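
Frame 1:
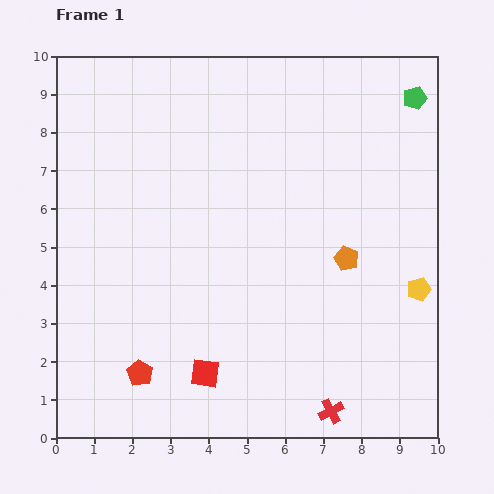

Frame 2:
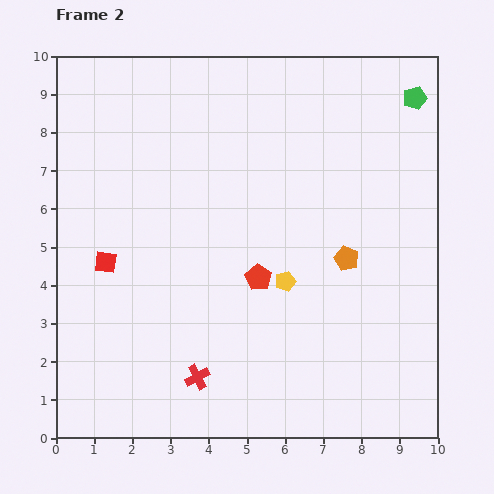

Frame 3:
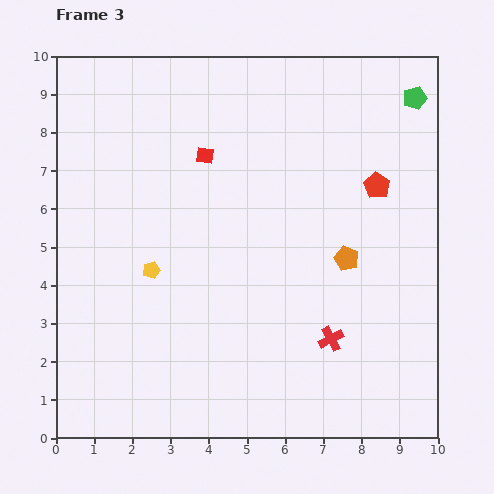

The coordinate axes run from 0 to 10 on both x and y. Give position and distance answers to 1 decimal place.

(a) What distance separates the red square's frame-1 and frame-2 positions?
3.9

The red square moved from (3.9, 1.7) to (1.3, 4.6), a distance of √(2.6² + 2.9²) ≈ 3.9.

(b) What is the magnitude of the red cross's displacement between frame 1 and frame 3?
1.9

The red cross moved from (7.2, 0.7) to (7.2, 2.6), a distance of √(0.0² + 1.9²) ≈ 1.9.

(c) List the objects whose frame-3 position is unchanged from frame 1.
the green pentagon, the orange pentagon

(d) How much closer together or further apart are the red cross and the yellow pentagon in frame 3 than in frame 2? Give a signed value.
+1.6

Distance in frame 2: 3.4. Distance in frame 3: 5.0.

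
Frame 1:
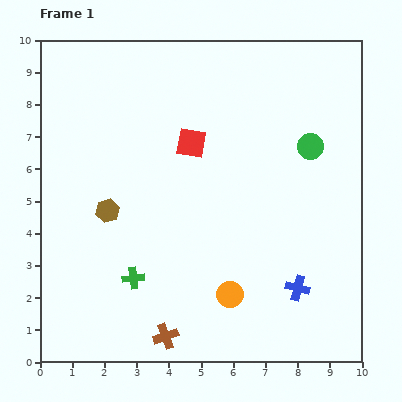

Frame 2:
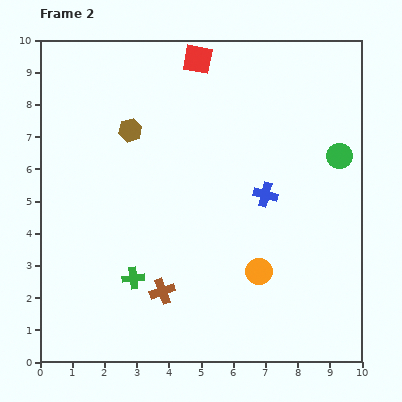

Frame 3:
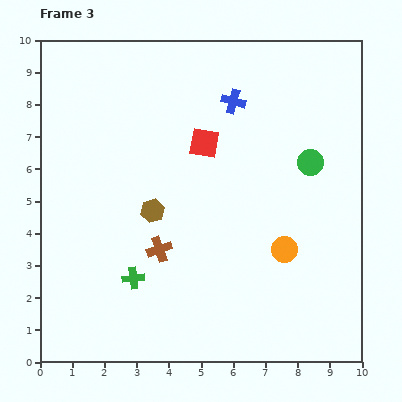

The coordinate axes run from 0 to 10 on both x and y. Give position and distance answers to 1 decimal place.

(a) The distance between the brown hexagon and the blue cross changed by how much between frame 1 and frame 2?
-1.7

Distance in frame 1: 6.4. Distance in frame 2: 4.7.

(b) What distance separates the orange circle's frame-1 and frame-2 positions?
1.1

The orange circle moved from (5.9, 2.1) to (6.8, 2.8), a distance of √(0.9² + 0.7²) ≈ 1.1.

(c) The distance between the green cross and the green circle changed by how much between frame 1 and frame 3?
-0.3

Distance in frame 1: 6.9. Distance in frame 3: 6.6.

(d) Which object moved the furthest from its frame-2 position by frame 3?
the blue cross

(moved 3.1; next 2.6)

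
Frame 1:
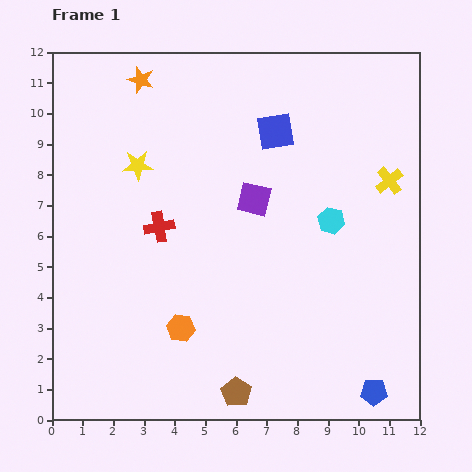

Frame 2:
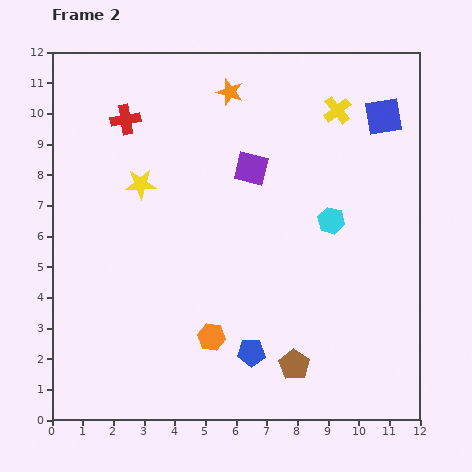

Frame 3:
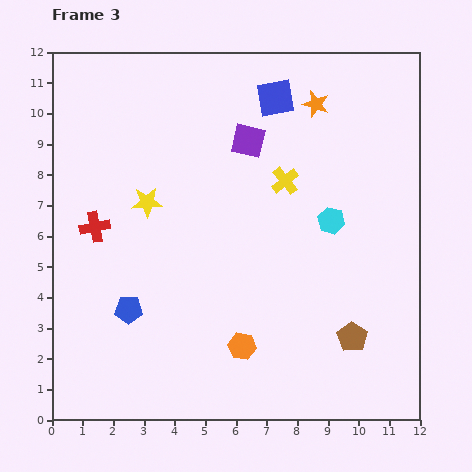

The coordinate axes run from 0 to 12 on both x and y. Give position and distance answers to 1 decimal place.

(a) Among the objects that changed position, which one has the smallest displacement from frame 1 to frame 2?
the yellow star

(moved 0.6)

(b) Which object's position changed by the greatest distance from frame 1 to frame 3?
the blue pentagon

(moved 8.4; next 5.8)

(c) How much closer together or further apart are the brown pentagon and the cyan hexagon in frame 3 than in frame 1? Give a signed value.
-2.5

Distance in frame 1: 6.4. Distance in frame 3: 3.9.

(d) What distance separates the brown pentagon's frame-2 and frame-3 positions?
2.1

The brown pentagon moved from (7.9, 1.8) to (9.8, 2.7), a distance of √(1.9² + 0.9²) ≈ 2.1.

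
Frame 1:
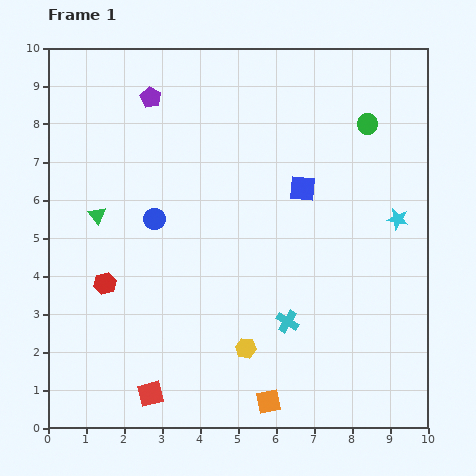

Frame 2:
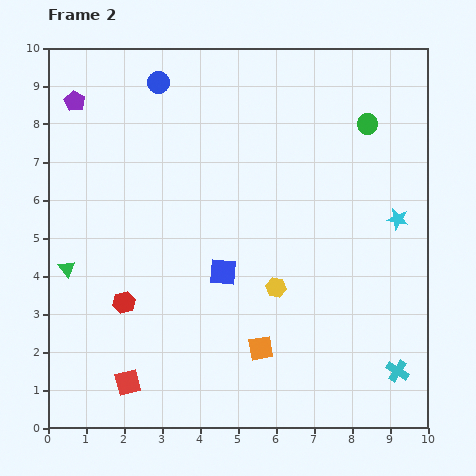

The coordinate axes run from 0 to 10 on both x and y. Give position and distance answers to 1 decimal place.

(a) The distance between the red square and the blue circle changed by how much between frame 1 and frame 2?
+3.3

Distance in frame 1: 4.6. Distance in frame 2: 7.9.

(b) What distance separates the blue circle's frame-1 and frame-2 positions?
3.6

The blue circle moved from (2.8, 5.5) to (2.9, 9.1), a distance of √(0.1² + 3.6²) ≈ 3.6.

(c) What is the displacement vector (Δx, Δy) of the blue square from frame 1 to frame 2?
(-2.1, -2.2)

The blue square was at (6.7, 6.3) in frame 1 and (4.6, 4.1) in frame 2.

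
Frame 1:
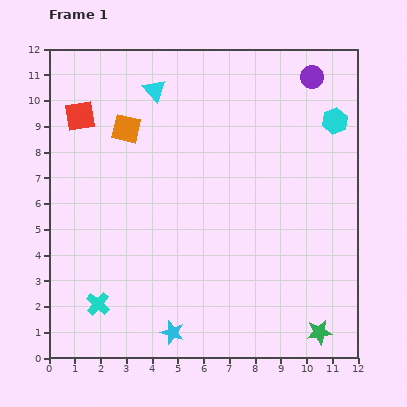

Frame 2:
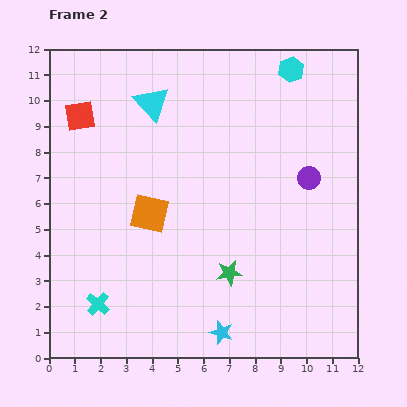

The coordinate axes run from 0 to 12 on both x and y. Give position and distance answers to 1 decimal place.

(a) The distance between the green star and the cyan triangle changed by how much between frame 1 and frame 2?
-4.2

Distance in frame 1: 11.4. Distance in frame 2: 7.2.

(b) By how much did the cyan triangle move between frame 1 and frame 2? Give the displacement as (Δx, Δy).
(-0.1, -0.5)

The cyan triangle was at (4.1, 10.4) in frame 1 and (4.0, 9.9) in frame 2.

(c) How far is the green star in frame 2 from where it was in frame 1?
4.2

The green star moved from (10.5, 1.0) to (7.0, 3.3), a distance of √(3.5² + 2.3²) ≈ 4.2.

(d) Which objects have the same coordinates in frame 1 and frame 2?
the red square, the cyan cross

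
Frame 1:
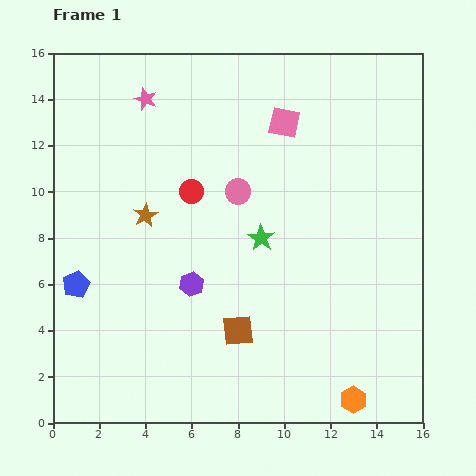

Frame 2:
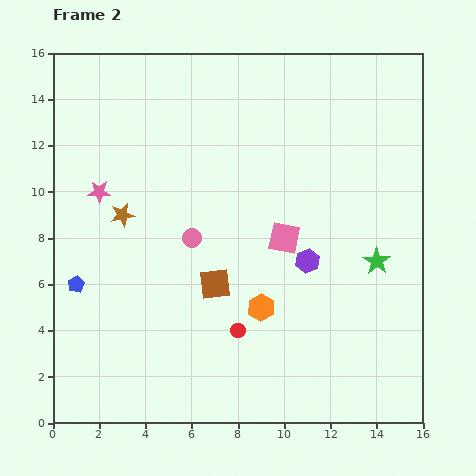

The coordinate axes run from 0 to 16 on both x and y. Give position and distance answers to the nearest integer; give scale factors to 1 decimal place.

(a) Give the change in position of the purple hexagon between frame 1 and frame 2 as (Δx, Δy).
(5, 1)

The purple hexagon was at (6, 6) in frame 1 and (11, 7) in frame 2.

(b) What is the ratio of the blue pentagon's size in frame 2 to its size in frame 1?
0.6×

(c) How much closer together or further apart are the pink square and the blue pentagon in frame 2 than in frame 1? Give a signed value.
-2

Distance in frame 1: 11. Distance in frame 2: 9.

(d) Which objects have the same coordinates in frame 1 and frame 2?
the blue pentagon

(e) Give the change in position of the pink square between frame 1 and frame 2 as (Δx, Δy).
(0, -5)

The pink square was at (10, 13) in frame 1 and (10, 8) in frame 2.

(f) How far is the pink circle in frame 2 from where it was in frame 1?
3

The pink circle moved from (8, 10) to (6, 8), a distance of √(2² + 2²) ≈ 3.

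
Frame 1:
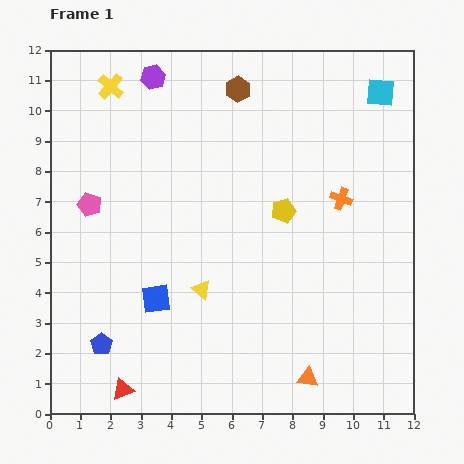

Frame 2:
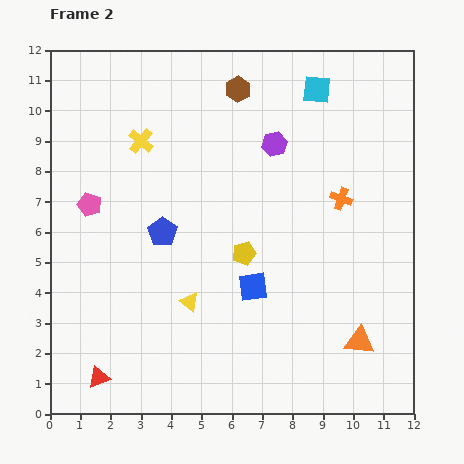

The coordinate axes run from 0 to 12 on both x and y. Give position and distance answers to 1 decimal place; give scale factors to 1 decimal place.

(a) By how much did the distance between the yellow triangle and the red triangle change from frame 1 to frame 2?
-0.3

Distance in frame 1: 4.2. Distance in frame 2: 3.9.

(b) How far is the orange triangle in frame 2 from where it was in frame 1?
2.1

The orange triangle moved from (8.5, 1.2) to (10.2, 2.4), a distance of √(1.7² + 1.2²) ≈ 2.1.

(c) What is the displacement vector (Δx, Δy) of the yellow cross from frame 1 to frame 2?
(1.0, -1.8)

The yellow cross was at (2.0, 10.8) in frame 1 and (3.0, 9.0) in frame 2.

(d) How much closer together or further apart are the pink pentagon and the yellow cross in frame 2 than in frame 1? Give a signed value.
-1.3

Distance in frame 1: 4.0. Distance in frame 2: 2.7.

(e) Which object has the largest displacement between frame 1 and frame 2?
the purple hexagon

(moved 4.6; next 4.2)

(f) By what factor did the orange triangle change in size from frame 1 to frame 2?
1.4×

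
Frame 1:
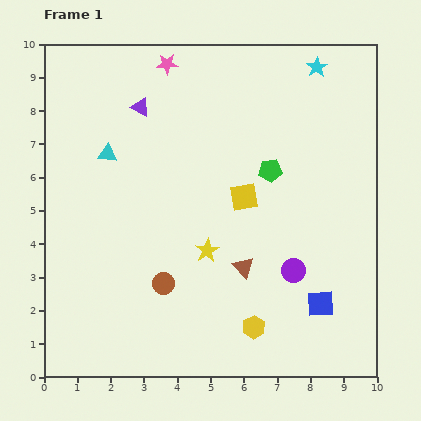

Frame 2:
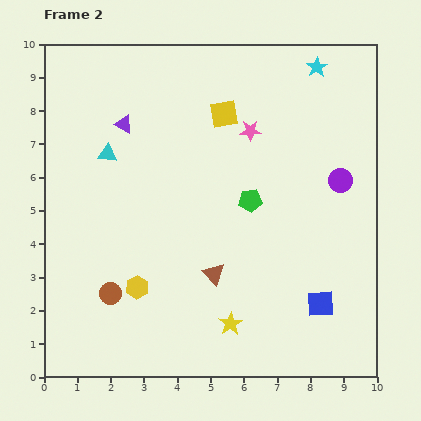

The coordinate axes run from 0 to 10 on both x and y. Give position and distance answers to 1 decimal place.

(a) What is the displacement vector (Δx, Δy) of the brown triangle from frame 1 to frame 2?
(-0.9, -0.2)

The brown triangle was at (6.0, 3.3) in frame 1 and (5.1, 3.1) in frame 2.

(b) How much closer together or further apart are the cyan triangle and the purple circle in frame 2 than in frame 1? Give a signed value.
+0.4

Distance in frame 1: 6.6. Distance in frame 2: 7.0.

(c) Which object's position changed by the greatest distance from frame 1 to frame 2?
the yellow hexagon

(moved 3.7; next 3.2)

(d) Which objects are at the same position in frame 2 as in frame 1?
the blue square, the cyan triangle, the cyan star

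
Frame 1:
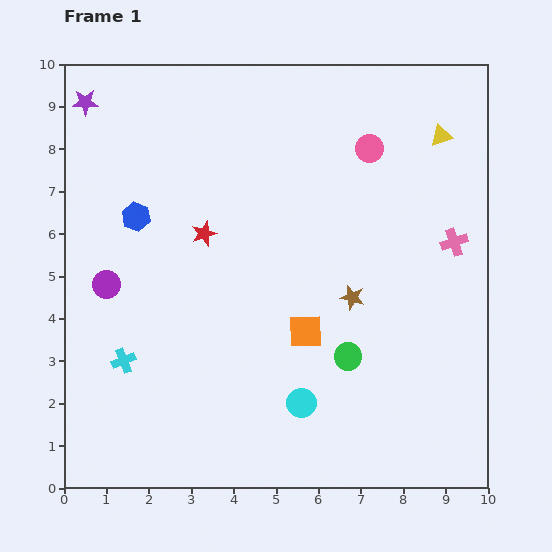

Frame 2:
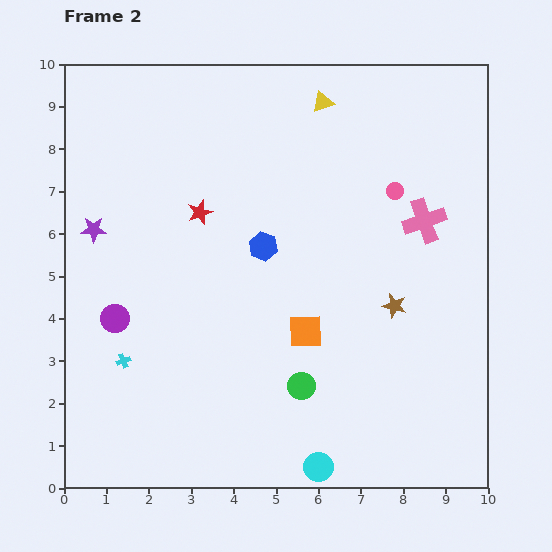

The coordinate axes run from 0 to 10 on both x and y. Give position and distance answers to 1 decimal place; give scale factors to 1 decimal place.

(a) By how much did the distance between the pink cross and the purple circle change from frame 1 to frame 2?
-0.6

Distance in frame 1: 8.3. Distance in frame 2: 7.7.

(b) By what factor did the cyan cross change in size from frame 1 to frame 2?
0.6×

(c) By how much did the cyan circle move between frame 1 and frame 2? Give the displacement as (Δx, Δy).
(0.4, -1.5)

The cyan circle was at (5.6, 2.0) in frame 1 and (6.0, 0.5) in frame 2.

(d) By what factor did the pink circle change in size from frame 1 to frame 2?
0.6×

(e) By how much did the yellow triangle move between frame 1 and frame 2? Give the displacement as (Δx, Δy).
(-2.8, 0.8)

The yellow triangle was at (8.9, 8.3) in frame 1 and (6.1, 9.1) in frame 2.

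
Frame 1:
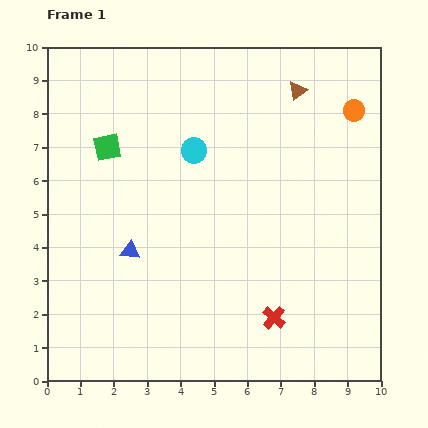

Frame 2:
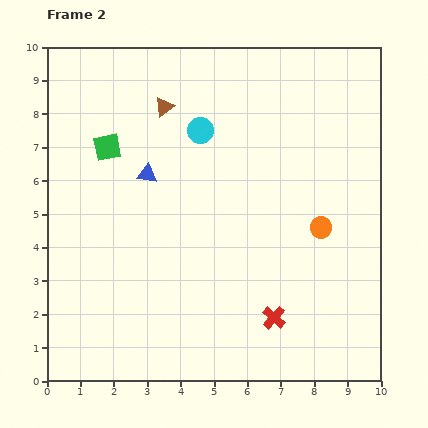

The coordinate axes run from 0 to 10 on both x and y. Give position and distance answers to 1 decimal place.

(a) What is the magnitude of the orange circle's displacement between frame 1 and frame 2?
3.6

The orange circle moved from (9.2, 8.1) to (8.2, 4.6), a distance of √(1.0² + 3.5²) ≈ 3.6.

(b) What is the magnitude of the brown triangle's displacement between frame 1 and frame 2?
4.0

The brown triangle moved from (7.5, 8.7) to (3.5, 8.2), a distance of √(4.0² + 0.5²) ≈ 4.0.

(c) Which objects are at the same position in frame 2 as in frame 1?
the red cross, the green square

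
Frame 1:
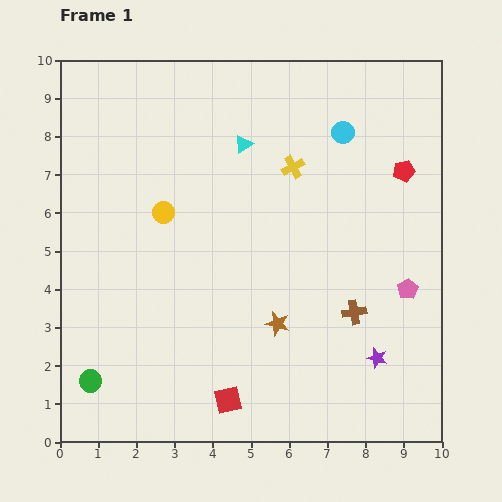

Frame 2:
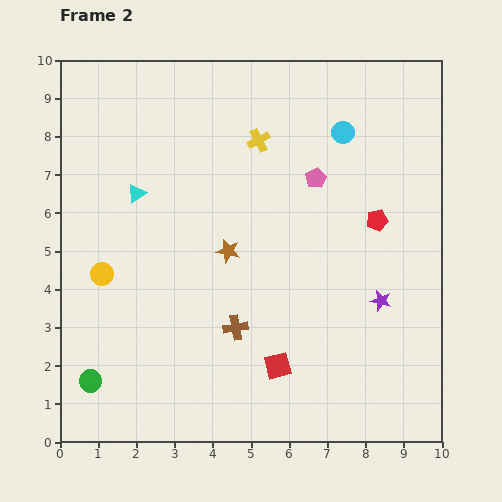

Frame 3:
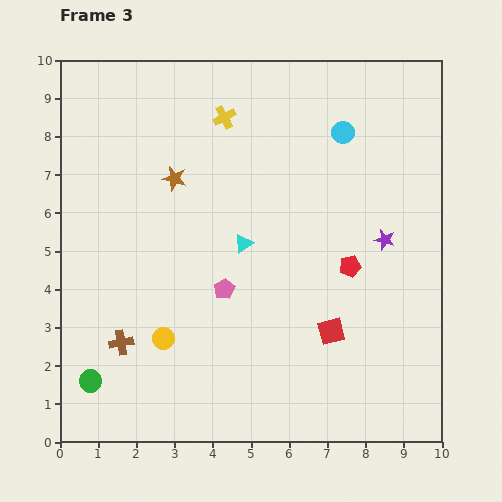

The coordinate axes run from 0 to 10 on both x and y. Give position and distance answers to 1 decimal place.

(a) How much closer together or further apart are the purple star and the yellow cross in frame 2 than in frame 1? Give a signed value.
-0.2

Distance in frame 1: 5.5. Distance in frame 2: 5.3.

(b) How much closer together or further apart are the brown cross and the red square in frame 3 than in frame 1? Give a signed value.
+1.5

Distance in frame 1: 4.0. Distance in frame 3: 5.5.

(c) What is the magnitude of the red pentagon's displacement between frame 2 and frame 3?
1.4

The red pentagon moved from (8.3, 5.8) to (7.6, 4.6), a distance of √(0.7² + 1.2²) ≈ 1.4.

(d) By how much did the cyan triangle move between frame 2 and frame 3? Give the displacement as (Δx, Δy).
(2.8, -1.3)

The cyan triangle was at (2.0, 6.5) in frame 2 and (4.8, 5.2) in frame 3.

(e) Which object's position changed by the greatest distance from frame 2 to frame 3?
the pink pentagon

(moved 3.8; next 3.1)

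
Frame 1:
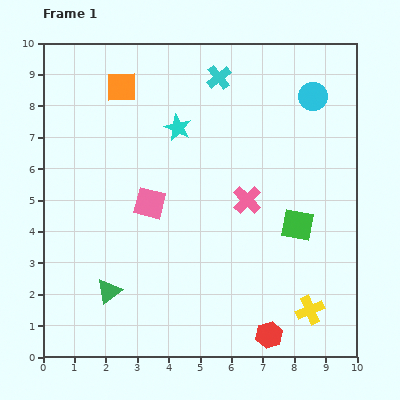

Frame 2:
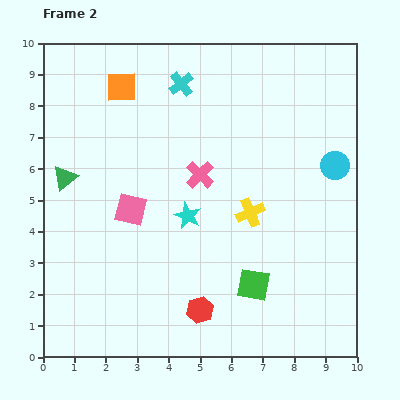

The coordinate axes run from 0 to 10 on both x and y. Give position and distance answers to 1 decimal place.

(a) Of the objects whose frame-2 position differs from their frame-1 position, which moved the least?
the pink square

(moved 0.6)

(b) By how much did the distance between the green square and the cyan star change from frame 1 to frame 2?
-1.9

Distance in frame 1: 4.9. Distance in frame 2: 3.0.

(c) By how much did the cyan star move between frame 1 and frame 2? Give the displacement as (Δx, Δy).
(0.3, -2.8)

The cyan star was at (4.3, 7.3) in frame 1 and (4.6, 4.5) in frame 2.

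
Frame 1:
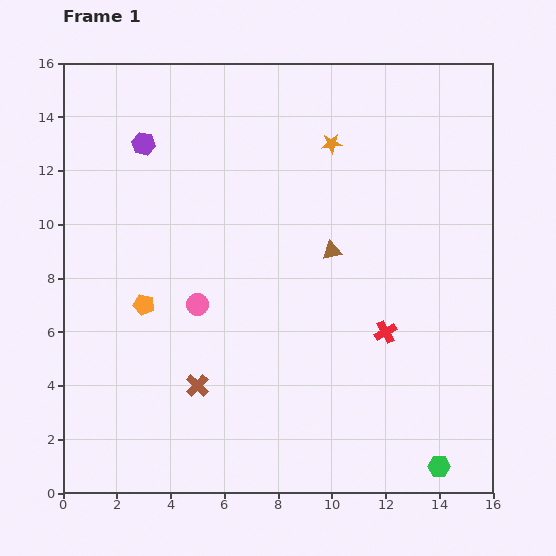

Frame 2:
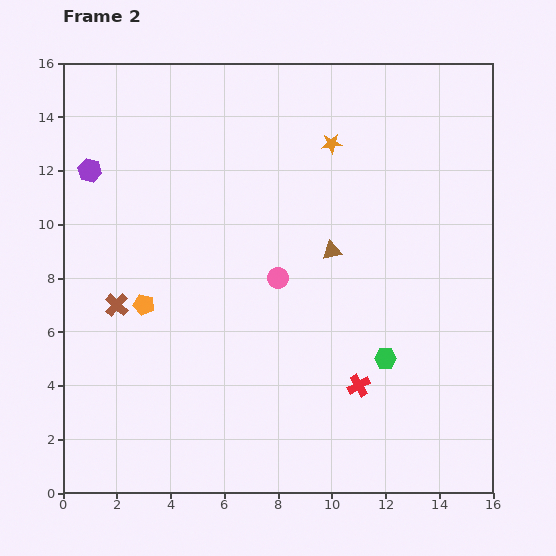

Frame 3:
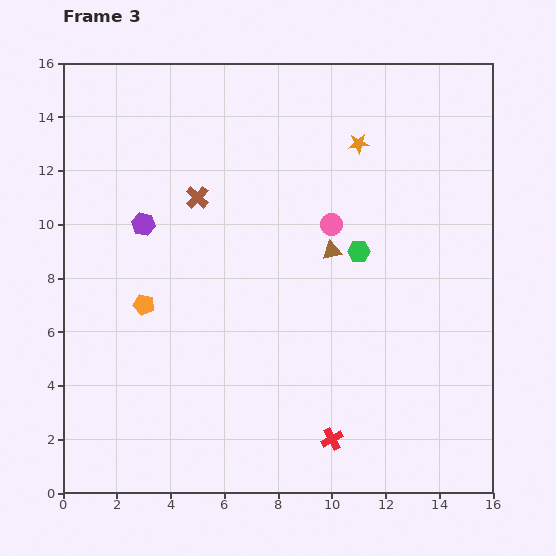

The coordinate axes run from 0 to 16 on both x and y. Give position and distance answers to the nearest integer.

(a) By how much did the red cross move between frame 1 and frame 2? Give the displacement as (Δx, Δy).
(-1, -2)

The red cross was at (12, 6) in frame 1 and (11, 4) in frame 2.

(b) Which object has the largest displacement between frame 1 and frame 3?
the green hexagon

(moved 9; next 7)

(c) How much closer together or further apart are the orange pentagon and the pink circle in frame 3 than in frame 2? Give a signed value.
+3

Distance in frame 2: 5. Distance in frame 3: 8.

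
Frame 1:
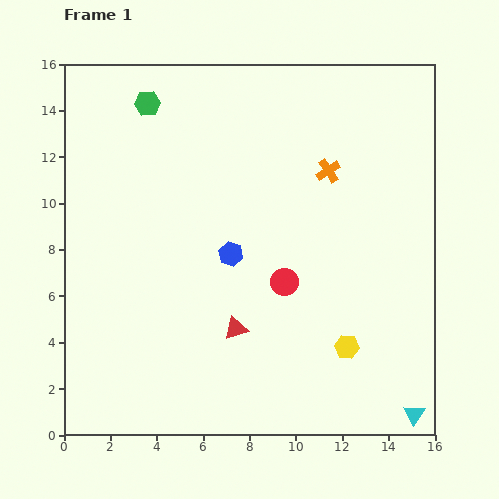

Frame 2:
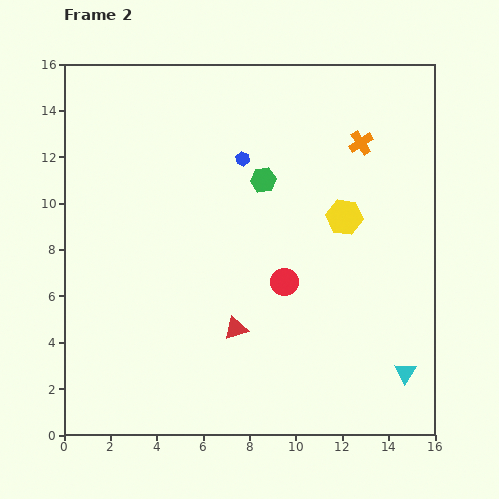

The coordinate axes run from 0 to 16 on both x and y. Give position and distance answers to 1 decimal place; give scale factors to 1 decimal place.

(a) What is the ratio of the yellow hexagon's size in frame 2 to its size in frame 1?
1.5×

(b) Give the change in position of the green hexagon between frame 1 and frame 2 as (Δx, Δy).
(5.0, -3.3)

The green hexagon was at (3.6, 14.3) in frame 1 and (8.6, 11.0) in frame 2.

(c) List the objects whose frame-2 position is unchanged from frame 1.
the red triangle, the red circle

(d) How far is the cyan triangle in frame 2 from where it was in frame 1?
1.8

The cyan triangle moved from (15.1, 0.9) to (14.7, 2.7), a distance of √(0.4² + 1.8²) ≈ 1.8.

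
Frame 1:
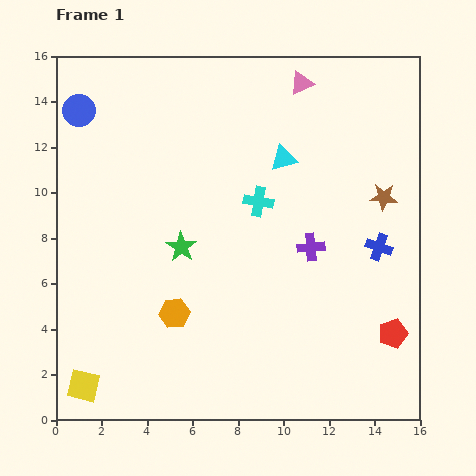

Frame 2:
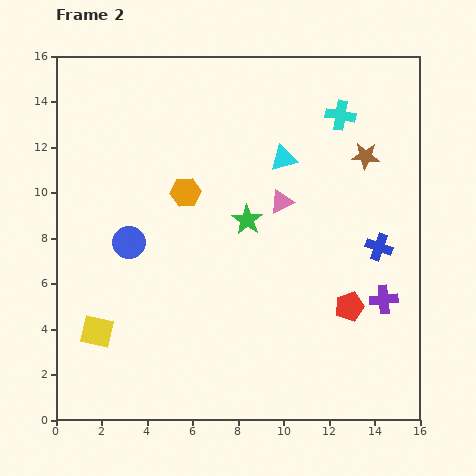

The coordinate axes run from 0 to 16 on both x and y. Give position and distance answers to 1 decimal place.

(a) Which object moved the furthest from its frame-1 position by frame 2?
the blue circle

(moved 6.2; next 5.3)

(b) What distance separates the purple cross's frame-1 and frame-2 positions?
3.9

The purple cross moved from (11.2, 7.6) to (14.4, 5.3), a distance of √(3.2² + 2.3²) ≈ 3.9.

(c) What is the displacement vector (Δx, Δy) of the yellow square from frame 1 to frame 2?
(0.6, 2.4)

The yellow square was at (1.2, 1.5) in frame 1 and (1.8, 3.9) in frame 2.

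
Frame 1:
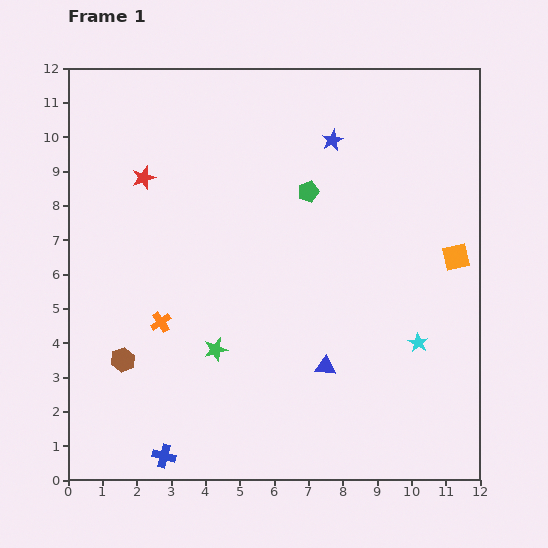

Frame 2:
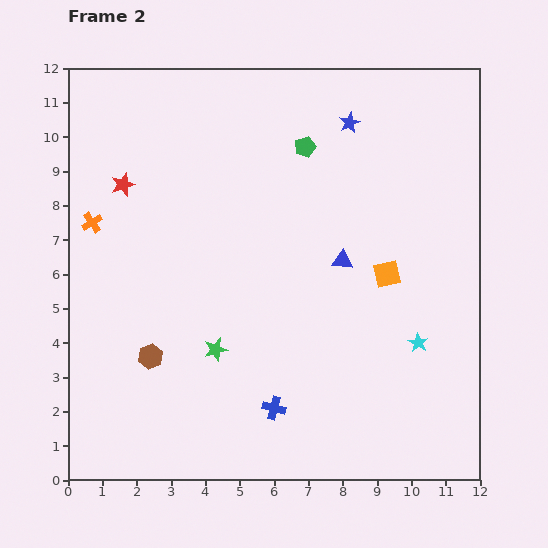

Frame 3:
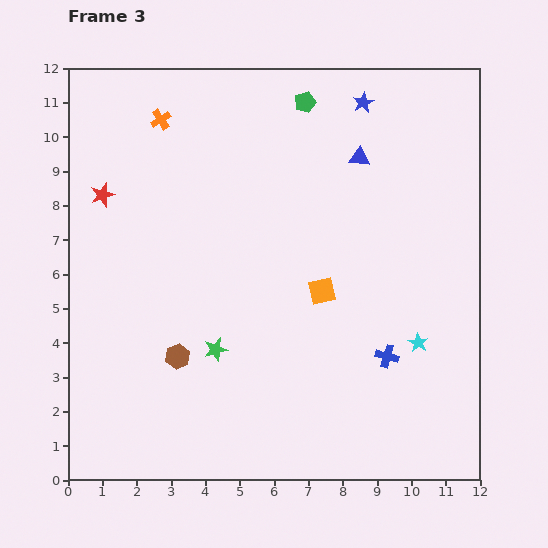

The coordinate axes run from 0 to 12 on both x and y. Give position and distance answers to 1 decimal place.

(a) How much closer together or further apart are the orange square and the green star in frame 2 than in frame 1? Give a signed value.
-2.0

Distance in frame 1: 7.5. Distance in frame 2: 5.5.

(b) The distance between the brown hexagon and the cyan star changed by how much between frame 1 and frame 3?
-1.6

Distance in frame 1: 8.6. Distance in frame 3: 7.0.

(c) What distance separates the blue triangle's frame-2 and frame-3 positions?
3.0

The blue triangle moved from (8.0, 6.4) to (8.5, 9.4), a distance of √(0.5² + 3.0²) ≈ 3.0.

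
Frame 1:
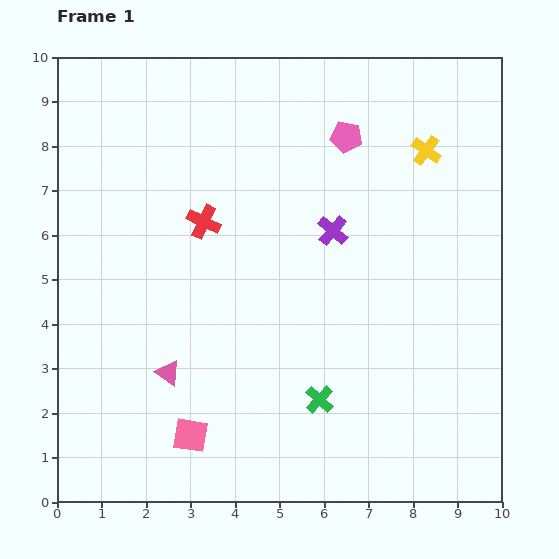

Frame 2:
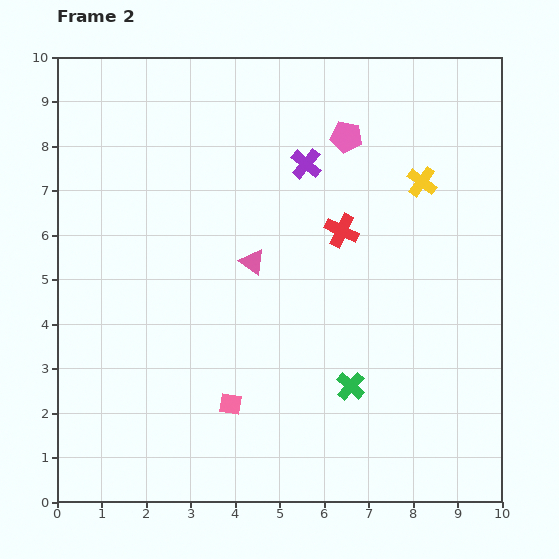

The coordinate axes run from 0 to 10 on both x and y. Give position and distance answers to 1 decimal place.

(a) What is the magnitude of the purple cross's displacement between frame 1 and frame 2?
1.6

The purple cross moved from (6.2, 6.1) to (5.6, 7.6), a distance of √(0.6² + 1.5²) ≈ 1.6.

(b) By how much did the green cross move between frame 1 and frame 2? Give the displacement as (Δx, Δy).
(0.7, 0.3)

The green cross was at (5.9, 2.3) in frame 1 and (6.6, 2.6) in frame 2.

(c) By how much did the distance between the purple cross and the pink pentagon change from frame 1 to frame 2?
-1.0

Distance in frame 1: 2.1. Distance in frame 2: 1.1.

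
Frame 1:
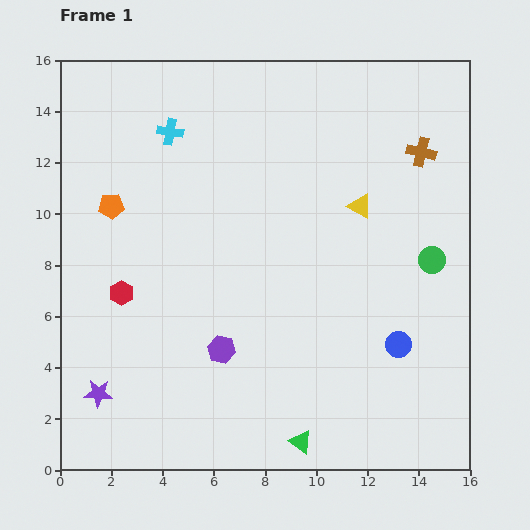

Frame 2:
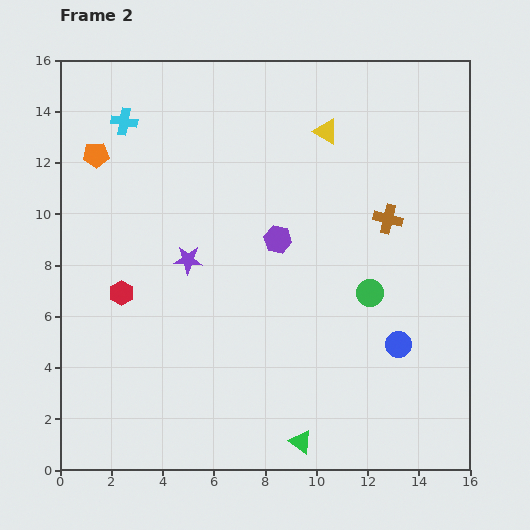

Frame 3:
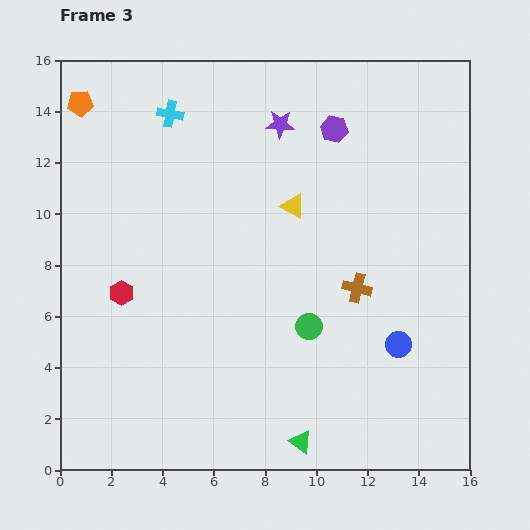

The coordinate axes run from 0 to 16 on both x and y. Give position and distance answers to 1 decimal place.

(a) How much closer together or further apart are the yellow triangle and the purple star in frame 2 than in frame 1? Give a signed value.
-5.1

Distance in frame 1: 12.5. Distance in frame 2: 7.4.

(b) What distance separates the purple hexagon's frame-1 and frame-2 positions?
4.8

The purple hexagon moved from (6.3, 4.7) to (8.5, 9.0), a distance of √(2.2² + 4.3²) ≈ 4.8.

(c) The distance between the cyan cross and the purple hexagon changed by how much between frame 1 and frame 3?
-2.3

Distance in frame 1: 8.7. Distance in frame 3: 6.4.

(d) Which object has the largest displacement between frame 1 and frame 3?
the purple star

(moved 12.7; next 9.7)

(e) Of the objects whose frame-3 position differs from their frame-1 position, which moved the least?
the cyan cross

(moved 0.7)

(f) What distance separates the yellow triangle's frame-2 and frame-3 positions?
3.2

The yellow triangle moved from (10.4, 13.2) to (9.1, 10.3), a distance of √(1.3² + 2.9²) ≈ 3.2.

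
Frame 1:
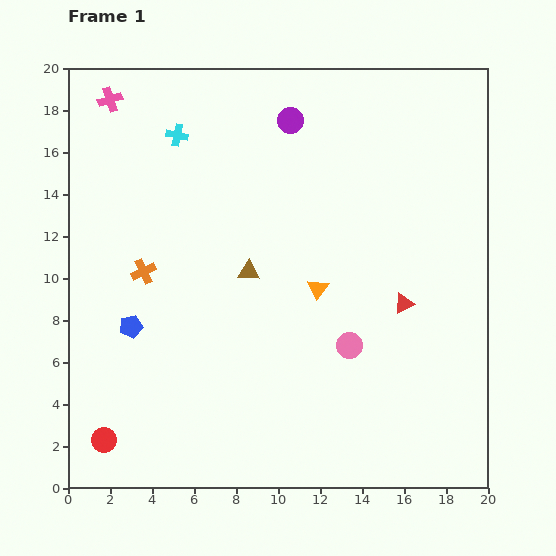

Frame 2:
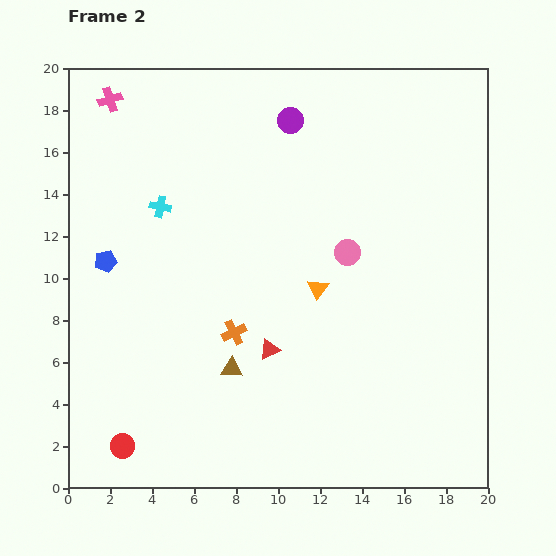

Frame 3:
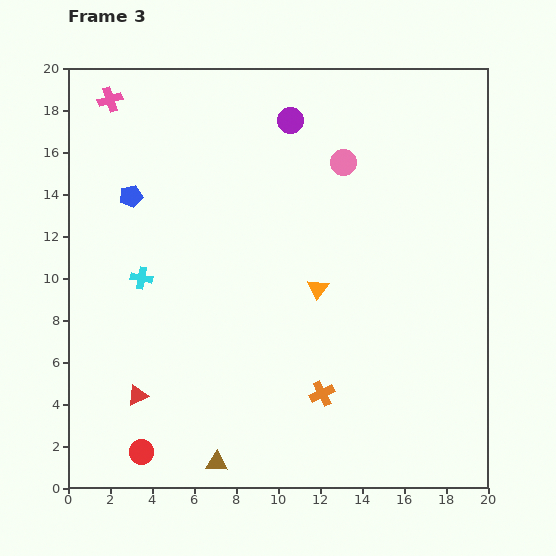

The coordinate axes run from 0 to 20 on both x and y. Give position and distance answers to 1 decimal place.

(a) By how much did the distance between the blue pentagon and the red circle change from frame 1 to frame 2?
+3.2

Distance in frame 1: 5.6. Distance in frame 2: 8.8.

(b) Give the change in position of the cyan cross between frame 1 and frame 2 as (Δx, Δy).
(-0.8, -3.4)

The cyan cross was at (5.2, 16.8) in frame 1 and (4.4, 13.4) in frame 2.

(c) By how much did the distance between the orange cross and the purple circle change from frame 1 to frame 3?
+3.1

Distance in frame 1: 10.0. Distance in frame 3: 13.1.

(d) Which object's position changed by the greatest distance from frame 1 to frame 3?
the red triangle

(moved 13.4; next 10.3)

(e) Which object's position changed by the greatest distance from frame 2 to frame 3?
the red triangle

(moved 6.7; next 5.1)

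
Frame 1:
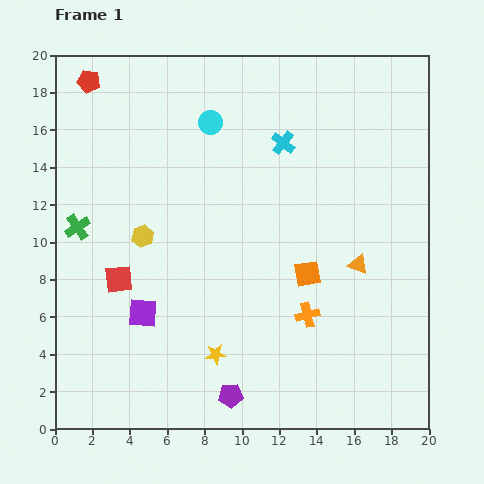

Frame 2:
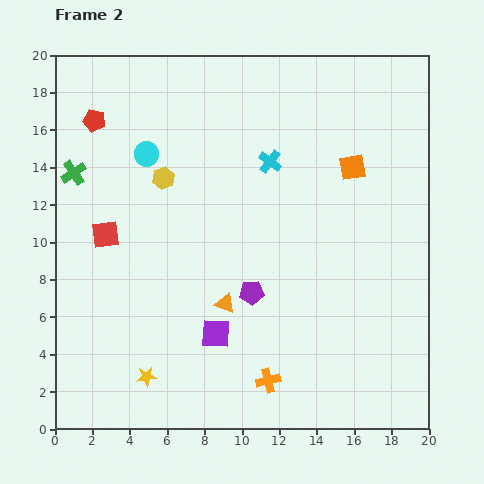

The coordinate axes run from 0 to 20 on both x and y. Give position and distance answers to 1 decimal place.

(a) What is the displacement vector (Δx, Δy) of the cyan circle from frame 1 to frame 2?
(-3.4, -1.7)

The cyan circle was at (8.3, 16.4) in frame 1 and (4.9, 14.7) in frame 2.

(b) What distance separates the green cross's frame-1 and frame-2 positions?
2.9

The green cross moved from (1.2, 10.8) to (1.0, 13.7), a distance of √(0.2² + 2.9²) ≈ 2.9.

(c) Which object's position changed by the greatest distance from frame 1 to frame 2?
the orange triangle

(moved 7.4; next 6.2)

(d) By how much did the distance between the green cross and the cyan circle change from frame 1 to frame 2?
-5.0

Distance in frame 1: 9.0. Distance in frame 2: 4.0.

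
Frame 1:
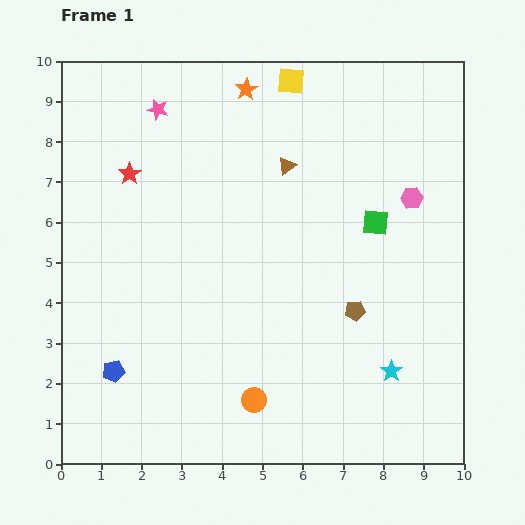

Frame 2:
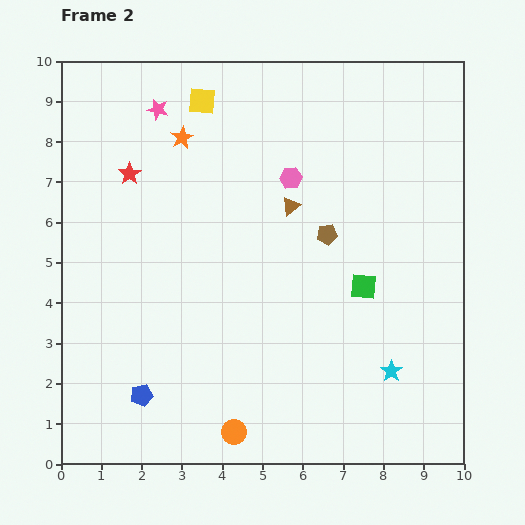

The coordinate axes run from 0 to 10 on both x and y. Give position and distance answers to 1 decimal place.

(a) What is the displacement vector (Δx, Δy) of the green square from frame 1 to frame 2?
(-0.3, -1.6)

The green square was at (7.8, 6.0) in frame 1 and (7.5, 4.4) in frame 2.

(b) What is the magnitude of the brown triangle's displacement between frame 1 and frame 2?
1.0

The brown triangle moved from (5.6, 7.4) to (5.7, 6.4), a distance of √(0.1² + 1.0²) ≈ 1.0.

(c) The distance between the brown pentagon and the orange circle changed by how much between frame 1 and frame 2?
+2.1

Distance in frame 1: 3.3. Distance in frame 2: 5.4.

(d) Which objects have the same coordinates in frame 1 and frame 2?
the red star, the cyan star, the pink star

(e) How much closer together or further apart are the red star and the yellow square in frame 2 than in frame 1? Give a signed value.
-2.1

Distance in frame 1: 4.6. Distance in frame 2: 2.5.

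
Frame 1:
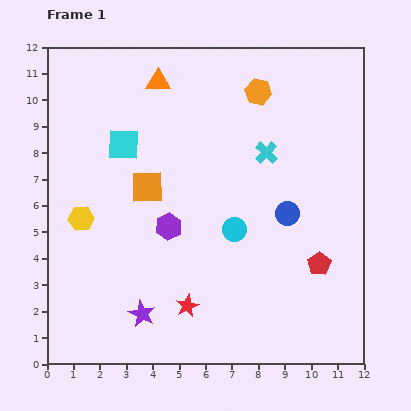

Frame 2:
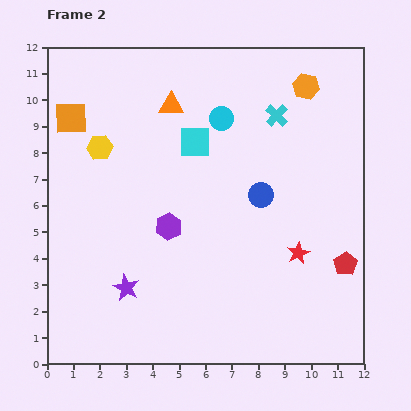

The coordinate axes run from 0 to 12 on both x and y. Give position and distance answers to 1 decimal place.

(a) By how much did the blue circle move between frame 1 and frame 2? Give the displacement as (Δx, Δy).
(-1.0, 0.7)

The blue circle was at (9.1, 5.7) in frame 1 and (8.1, 6.4) in frame 2.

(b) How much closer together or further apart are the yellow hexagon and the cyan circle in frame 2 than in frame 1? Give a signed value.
-1.1

Distance in frame 1: 5.8. Distance in frame 2: 4.7.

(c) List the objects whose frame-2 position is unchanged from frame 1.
the purple hexagon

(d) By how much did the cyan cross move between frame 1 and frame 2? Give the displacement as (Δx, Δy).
(0.4, 1.4)

The cyan cross was at (8.3, 8.0) in frame 1 and (8.7, 9.4) in frame 2.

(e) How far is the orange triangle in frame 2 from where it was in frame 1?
1.0

The orange triangle moved from (4.2, 10.7) to (4.7, 9.8), a distance of √(0.5² + 0.9²) ≈ 1.0.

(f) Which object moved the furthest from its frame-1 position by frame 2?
the red star

(moved 4.7; next 4.2)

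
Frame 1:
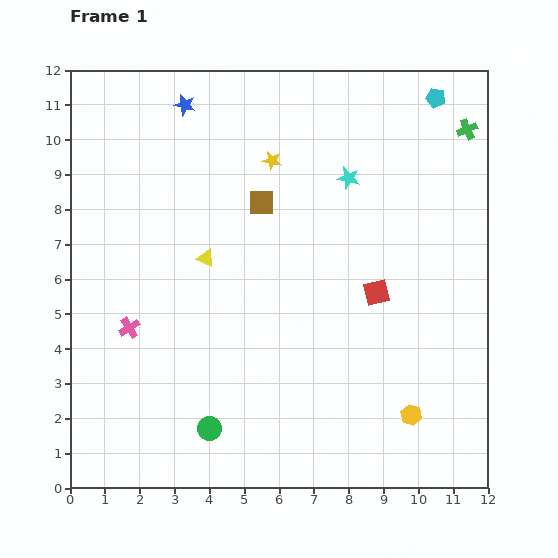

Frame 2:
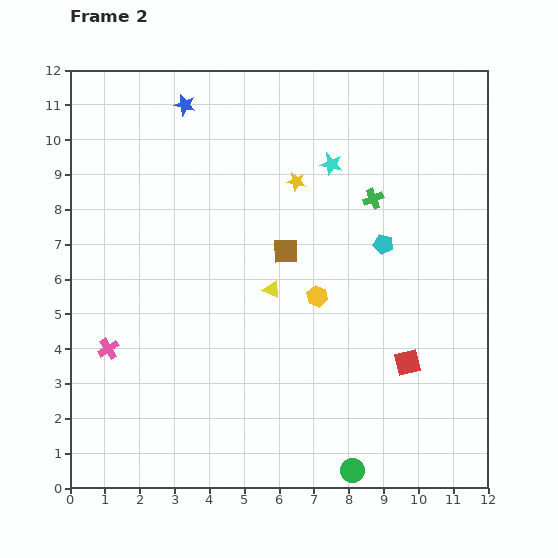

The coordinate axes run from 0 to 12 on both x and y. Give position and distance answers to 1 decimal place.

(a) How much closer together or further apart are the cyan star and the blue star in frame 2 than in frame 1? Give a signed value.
-0.6

Distance in frame 1: 5.1. Distance in frame 2: 4.5.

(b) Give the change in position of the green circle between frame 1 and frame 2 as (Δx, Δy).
(4.1, -1.2)

The green circle was at (4.0, 1.7) in frame 1 and (8.1, 0.5) in frame 2.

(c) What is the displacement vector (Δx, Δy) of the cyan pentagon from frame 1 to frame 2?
(-1.5, -4.2)

The cyan pentagon was at (10.5, 11.2) in frame 1 and (9.0, 7.0) in frame 2.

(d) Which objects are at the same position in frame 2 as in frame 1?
the blue star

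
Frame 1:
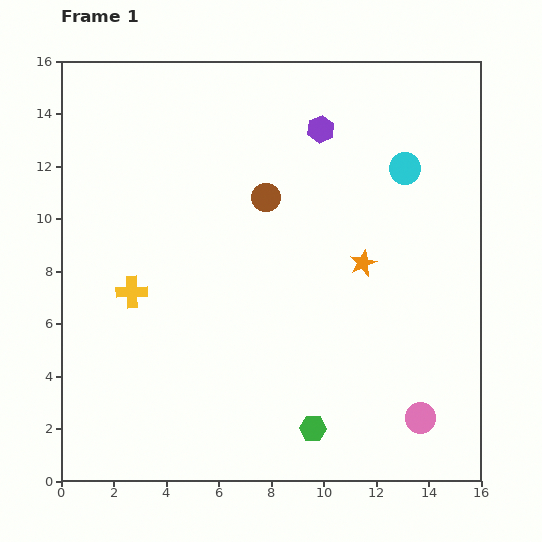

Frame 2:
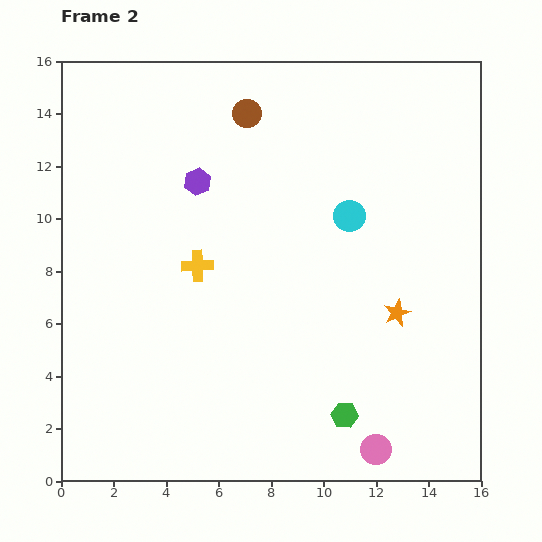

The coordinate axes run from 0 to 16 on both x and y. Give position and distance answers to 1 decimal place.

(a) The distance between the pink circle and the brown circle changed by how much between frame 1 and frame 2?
+3.4

Distance in frame 1: 10.3. Distance in frame 2: 13.7.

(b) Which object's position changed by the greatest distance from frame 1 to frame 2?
the purple hexagon

(moved 5.1; next 3.3)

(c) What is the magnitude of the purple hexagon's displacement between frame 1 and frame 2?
5.1

The purple hexagon moved from (9.9, 13.4) to (5.2, 11.4), a distance of √(4.7² + 2.0²) ≈ 5.1.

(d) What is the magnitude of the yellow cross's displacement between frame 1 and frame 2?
2.7

The yellow cross moved from (2.7, 7.2) to (5.2, 8.2), a distance of √(2.5² + 1.0²) ≈ 2.7.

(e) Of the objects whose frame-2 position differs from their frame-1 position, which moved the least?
the green hexagon

(moved 1.3)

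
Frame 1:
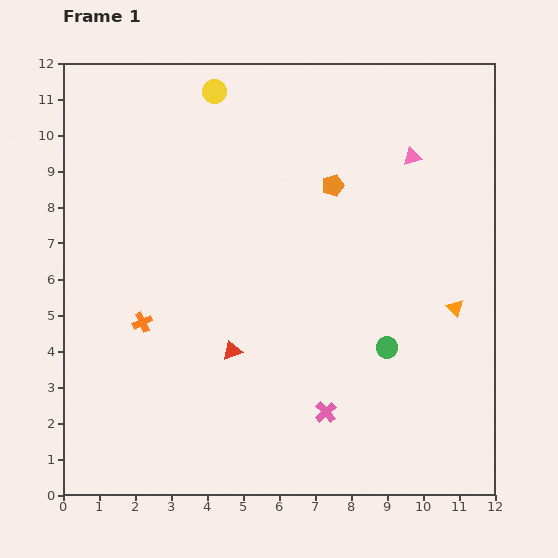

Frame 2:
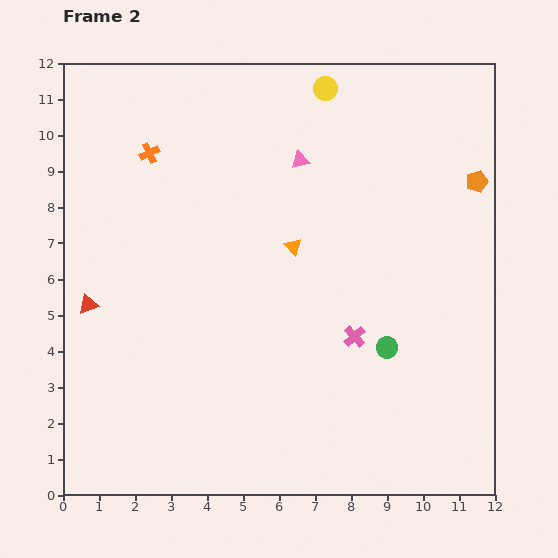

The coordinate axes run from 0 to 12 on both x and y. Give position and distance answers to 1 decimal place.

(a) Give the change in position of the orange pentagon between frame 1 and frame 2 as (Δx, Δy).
(4.0, 0.1)

The orange pentagon was at (7.5, 8.6) in frame 1 and (11.5, 8.7) in frame 2.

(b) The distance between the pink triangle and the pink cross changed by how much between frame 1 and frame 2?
-2.4

Distance in frame 1: 7.5. Distance in frame 2: 5.1.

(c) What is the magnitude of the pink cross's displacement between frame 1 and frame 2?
2.2

The pink cross moved from (7.3, 2.3) to (8.1, 4.4), a distance of √(0.8² + 2.1²) ≈ 2.2.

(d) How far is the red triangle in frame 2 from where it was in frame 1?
4.2

The red triangle moved from (4.7, 4.0) to (0.7, 5.3), a distance of √(4.0² + 1.3²) ≈ 4.2.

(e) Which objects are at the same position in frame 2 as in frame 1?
the green circle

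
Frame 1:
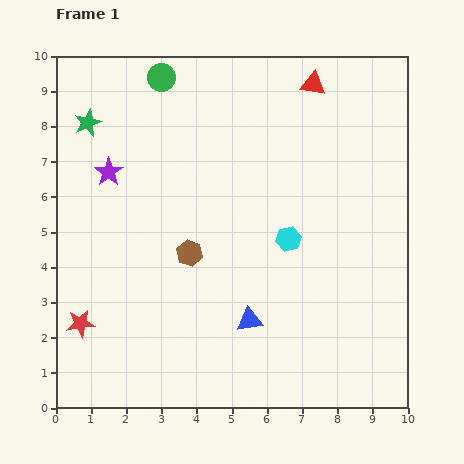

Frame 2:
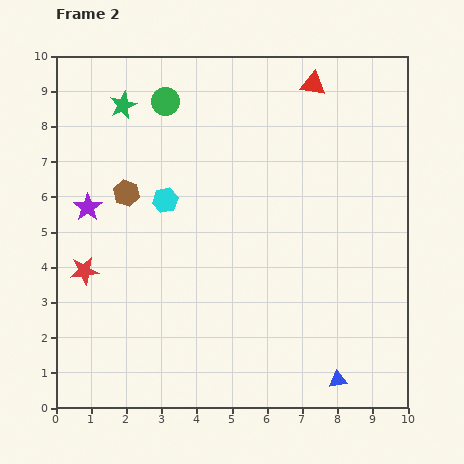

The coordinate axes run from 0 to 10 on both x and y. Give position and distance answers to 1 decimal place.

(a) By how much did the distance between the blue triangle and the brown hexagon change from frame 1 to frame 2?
+5.5

Distance in frame 1: 2.5. Distance in frame 2: 8.0.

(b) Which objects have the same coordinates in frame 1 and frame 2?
the red triangle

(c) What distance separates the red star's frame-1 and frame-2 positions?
1.5

The red star moved from (0.7, 2.4) to (0.8, 3.9), a distance of √(0.1² + 1.5²) ≈ 1.5.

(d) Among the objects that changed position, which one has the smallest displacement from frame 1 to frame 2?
the green circle

(moved 0.7)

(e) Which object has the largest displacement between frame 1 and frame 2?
the cyan hexagon

(moved 3.7; next 3.0)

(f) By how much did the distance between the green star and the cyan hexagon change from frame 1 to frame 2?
-3.6

Distance in frame 1: 6.6. Distance in frame 2: 3.0.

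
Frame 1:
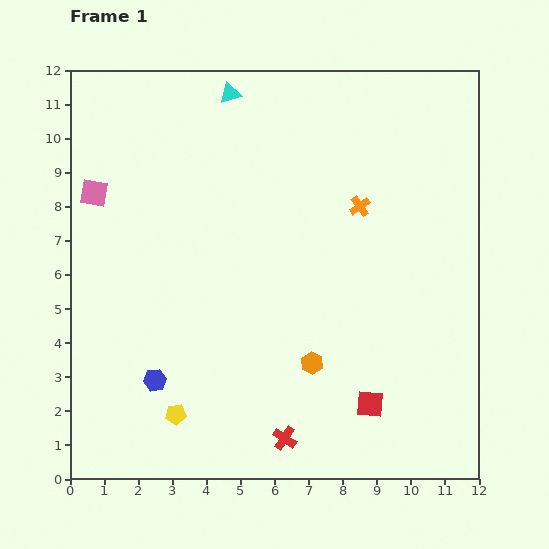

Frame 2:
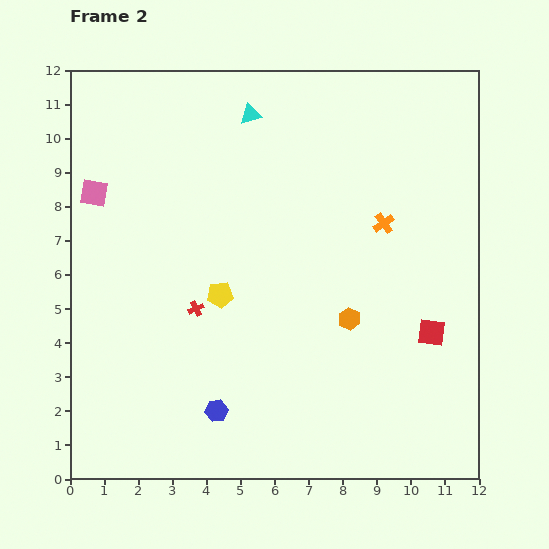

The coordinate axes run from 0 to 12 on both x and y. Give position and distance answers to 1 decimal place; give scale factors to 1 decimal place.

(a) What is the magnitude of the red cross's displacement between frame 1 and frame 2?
4.6

The red cross moved from (6.3, 1.2) to (3.7, 5.0), a distance of √(2.6² + 3.8²) ≈ 4.6.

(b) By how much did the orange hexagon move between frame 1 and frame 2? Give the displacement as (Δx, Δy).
(1.1, 1.3)

The orange hexagon was at (7.1, 3.4) in frame 1 and (8.2, 4.7) in frame 2.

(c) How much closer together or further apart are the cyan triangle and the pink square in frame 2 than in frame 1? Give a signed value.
+0.2

Distance in frame 1: 4.9. Distance in frame 2: 5.1.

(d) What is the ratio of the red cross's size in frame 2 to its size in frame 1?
0.6×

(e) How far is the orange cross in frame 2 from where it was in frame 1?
0.9

The orange cross moved from (8.5, 8.0) to (9.2, 7.5), a distance of √(0.7² + 0.5²) ≈ 0.9.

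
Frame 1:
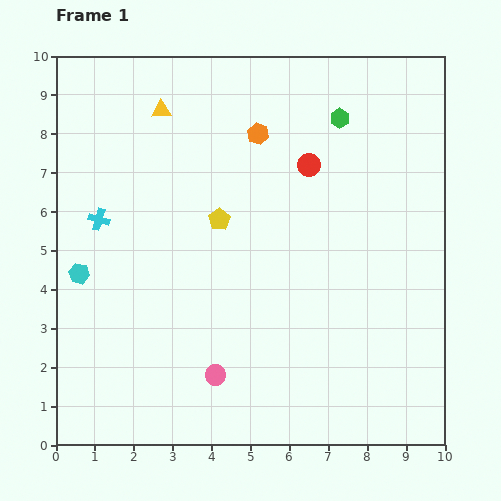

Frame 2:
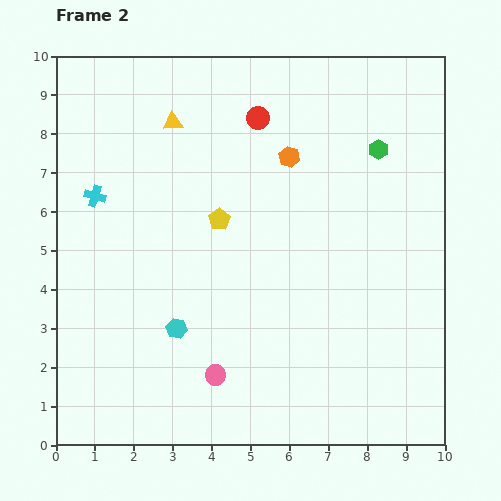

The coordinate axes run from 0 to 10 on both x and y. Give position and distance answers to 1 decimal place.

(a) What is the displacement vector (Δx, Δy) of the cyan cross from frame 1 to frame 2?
(-0.1, 0.6)

The cyan cross was at (1.1, 5.8) in frame 1 and (1.0, 6.4) in frame 2.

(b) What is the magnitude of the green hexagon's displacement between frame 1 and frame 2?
1.3

The green hexagon moved from (7.3, 8.4) to (8.3, 7.6), a distance of √(1.0² + 0.8²) ≈ 1.3.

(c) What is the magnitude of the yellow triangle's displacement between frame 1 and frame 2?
0.4

The yellow triangle moved from (2.7, 8.6) to (3.0, 8.3), a distance of √(0.3² + 0.3²) ≈ 0.4.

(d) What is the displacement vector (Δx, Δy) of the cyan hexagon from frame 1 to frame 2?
(2.5, -1.4)

The cyan hexagon was at (0.6, 4.4) in frame 1 and (3.1, 3.0) in frame 2.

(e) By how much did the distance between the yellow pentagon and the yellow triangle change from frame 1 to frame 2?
-0.4

Distance in frame 1: 3.2. Distance in frame 2: 2.8.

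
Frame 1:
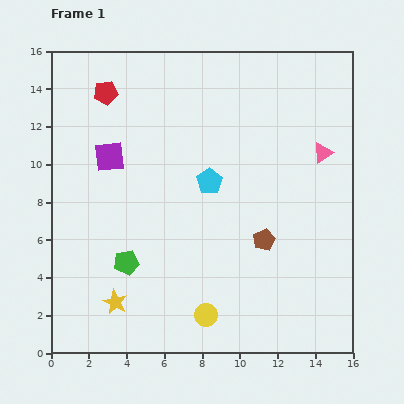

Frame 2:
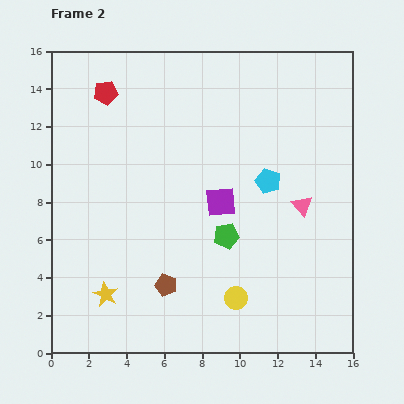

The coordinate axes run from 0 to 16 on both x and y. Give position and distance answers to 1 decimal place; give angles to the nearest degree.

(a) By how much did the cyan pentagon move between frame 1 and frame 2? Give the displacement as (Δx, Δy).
(3.1, 0.0)

The cyan pentagon was at (8.4, 9.1) in frame 1 and (11.5, 9.1) in frame 2.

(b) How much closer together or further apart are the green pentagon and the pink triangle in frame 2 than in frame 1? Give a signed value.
-7.6

Distance in frame 1: 11.9. Distance in frame 2: 4.3.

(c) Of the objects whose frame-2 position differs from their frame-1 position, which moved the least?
the yellow star

(moved 0.6)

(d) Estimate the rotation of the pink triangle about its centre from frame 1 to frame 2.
36° counter-clockwise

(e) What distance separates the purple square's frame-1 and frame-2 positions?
6.4

The purple square moved from (3.1, 10.4) to (9.0, 8.0), a distance of √(5.9² + 2.4²) ≈ 6.4.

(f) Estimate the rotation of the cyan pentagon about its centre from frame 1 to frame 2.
16° counter-clockwise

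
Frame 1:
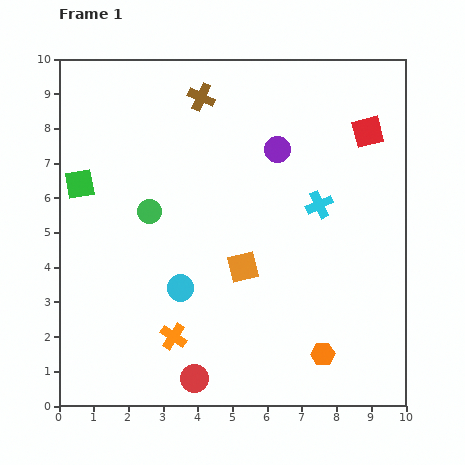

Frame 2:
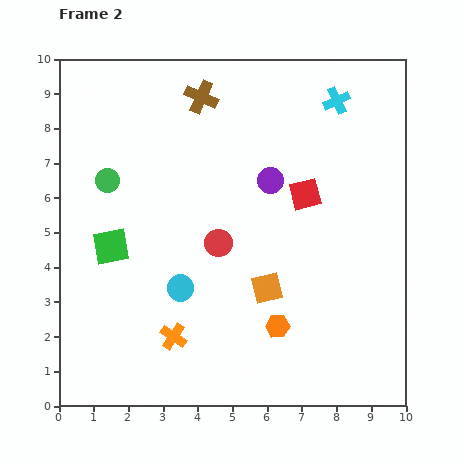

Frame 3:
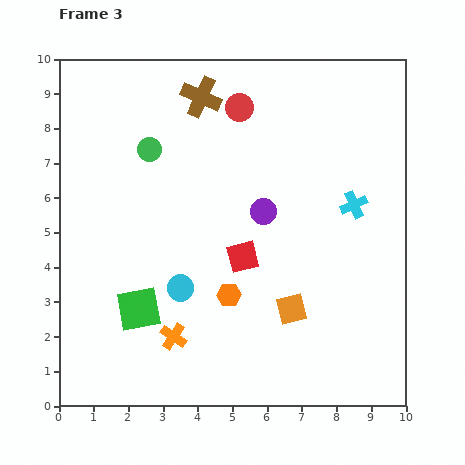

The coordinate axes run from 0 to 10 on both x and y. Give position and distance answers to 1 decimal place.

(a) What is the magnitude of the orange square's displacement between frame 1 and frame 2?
0.9

The orange square moved from (5.3, 4.0) to (6.0, 3.4), a distance of √(0.7² + 0.6²) ≈ 0.9.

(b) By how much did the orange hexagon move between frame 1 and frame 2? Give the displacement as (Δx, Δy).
(-1.3, 0.8)

The orange hexagon was at (7.6, 1.5) in frame 1 and (6.3, 2.3) in frame 2.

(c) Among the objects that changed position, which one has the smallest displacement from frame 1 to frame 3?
the cyan cross

(moved 1.0)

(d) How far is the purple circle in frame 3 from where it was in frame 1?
1.8

The purple circle moved from (6.3, 7.4) to (5.9, 5.6), a distance of √(0.4² + 1.8²) ≈ 1.8.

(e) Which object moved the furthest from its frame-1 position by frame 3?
the red circle

(moved 7.9; next 5.1)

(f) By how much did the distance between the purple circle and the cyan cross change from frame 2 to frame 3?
-0.4

Distance in frame 2: 3.0. Distance in frame 3: 2.6.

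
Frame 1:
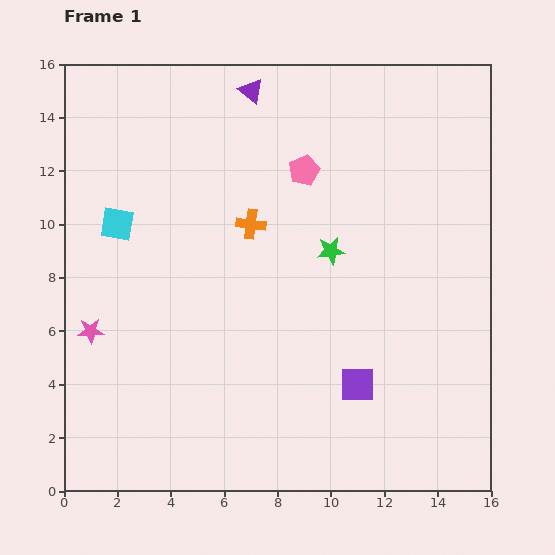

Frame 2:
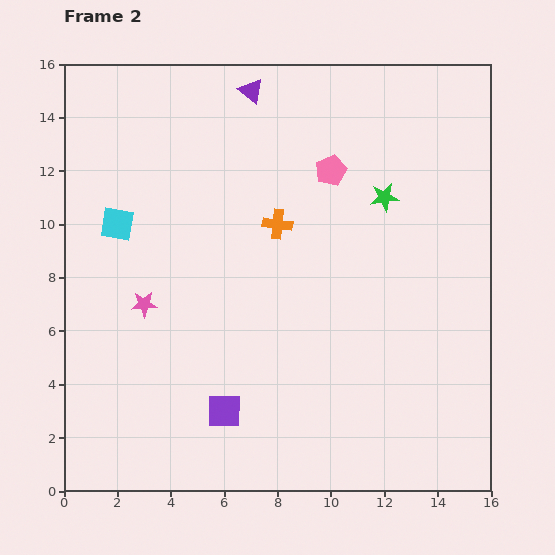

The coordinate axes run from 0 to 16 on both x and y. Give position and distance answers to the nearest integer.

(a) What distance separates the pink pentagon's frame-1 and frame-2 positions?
1

The pink pentagon moved from (9, 12) to (10, 12), a distance of √(1² + 0²) ≈ 1.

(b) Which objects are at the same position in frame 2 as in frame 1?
the cyan square, the purple triangle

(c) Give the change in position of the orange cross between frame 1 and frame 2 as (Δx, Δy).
(1, 0)

The orange cross was at (7, 10) in frame 1 and (8, 10) in frame 2.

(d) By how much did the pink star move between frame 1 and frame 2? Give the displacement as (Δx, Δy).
(2, 1)

The pink star was at (1, 6) in frame 1 and (3, 7) in frame 2.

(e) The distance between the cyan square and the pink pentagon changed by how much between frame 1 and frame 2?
+1

Distance in frame 1: 7. Distance in frame 2: 8.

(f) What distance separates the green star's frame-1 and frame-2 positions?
3

The green star moved from (10, 9) to (12, 11), a distance of √(2² + 2²) ≈ 3.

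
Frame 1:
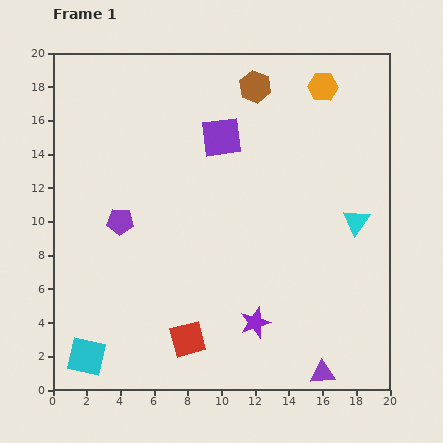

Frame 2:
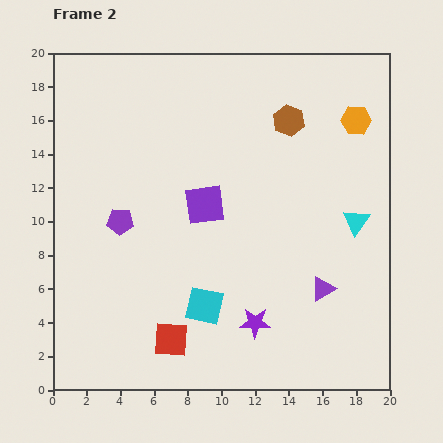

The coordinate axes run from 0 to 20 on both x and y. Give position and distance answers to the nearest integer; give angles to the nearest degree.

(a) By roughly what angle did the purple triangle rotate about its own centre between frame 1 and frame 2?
25° counter-clockwise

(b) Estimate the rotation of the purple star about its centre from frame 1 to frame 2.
21° clockwise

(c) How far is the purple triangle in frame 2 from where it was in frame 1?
5

The purple triangle moved from (16, 1) to (16, 6), a distance of √(0² + 5²) ≈ 5.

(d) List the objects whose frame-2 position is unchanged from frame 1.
the purple pentagon, the purple star, the cyan triangle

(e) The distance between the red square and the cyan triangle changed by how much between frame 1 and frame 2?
+1

Distance in frame 1: 12. Distance in frame 2: 13.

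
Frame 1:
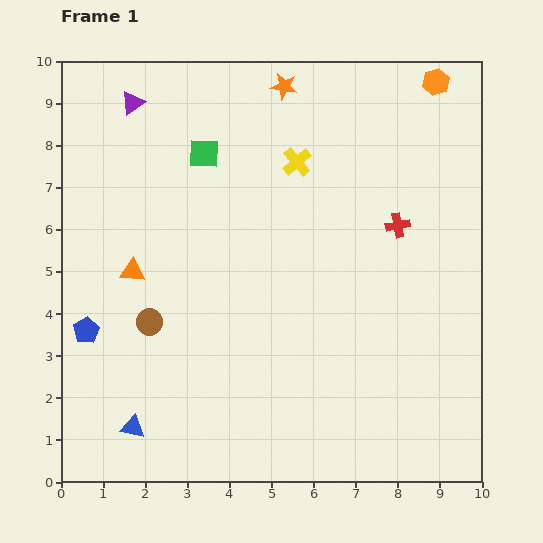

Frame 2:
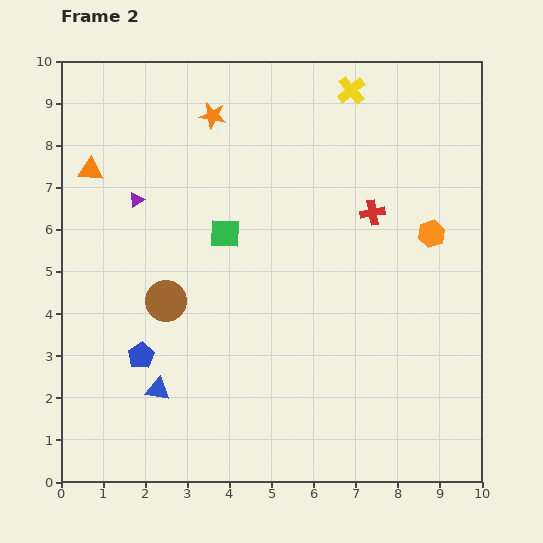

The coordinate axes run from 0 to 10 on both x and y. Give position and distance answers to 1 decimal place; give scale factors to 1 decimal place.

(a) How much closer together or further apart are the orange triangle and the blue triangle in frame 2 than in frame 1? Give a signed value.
+1.7

Distance in frame 1: 3.7. Distance in frame 2: 5.4.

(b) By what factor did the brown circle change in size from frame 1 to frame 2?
1.6×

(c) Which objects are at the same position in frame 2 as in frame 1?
none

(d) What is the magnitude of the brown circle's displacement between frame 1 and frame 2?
0.6

The brown circle moved from (2.1, 3.8) to (2.5, 4.3), a distance of √(0.4² + 0.5²) ≈ 0.6.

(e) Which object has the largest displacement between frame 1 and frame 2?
the orange hexagon

(moved 3.6; next 2.6)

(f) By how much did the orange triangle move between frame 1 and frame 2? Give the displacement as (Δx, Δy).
(-1.0, 2.4)

The orange triangle was at (1.7, 5.0) in frame 1 and (0.7, 7.4) in frame 2.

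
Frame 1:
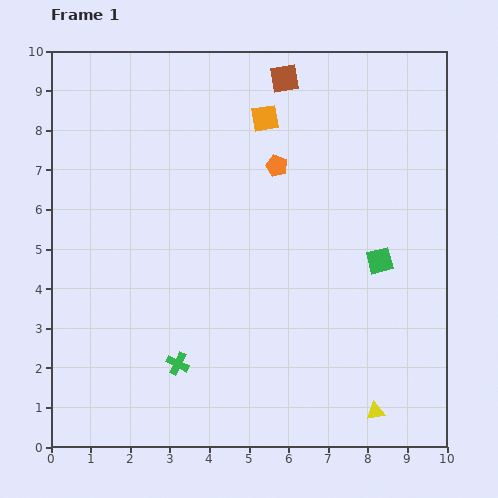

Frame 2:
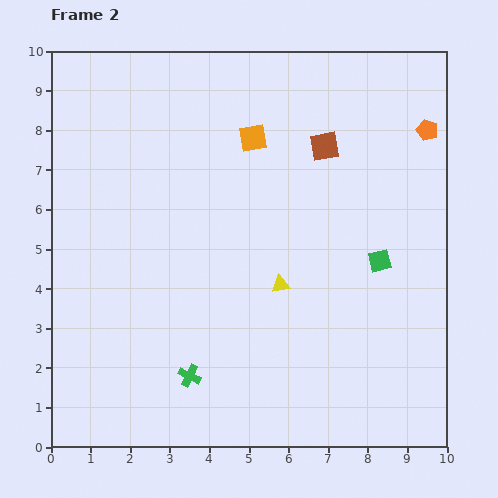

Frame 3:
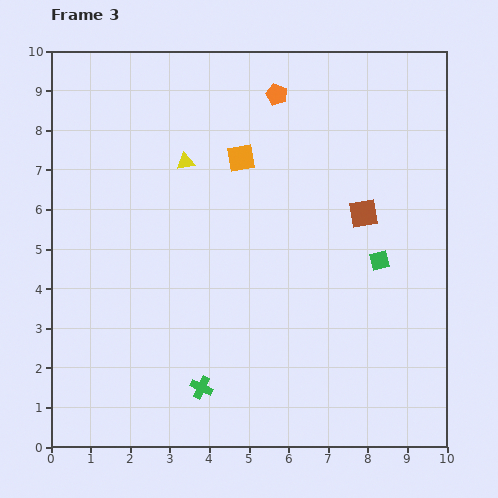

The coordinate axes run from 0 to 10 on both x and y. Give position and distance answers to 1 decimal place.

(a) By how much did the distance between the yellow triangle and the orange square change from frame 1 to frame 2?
-4.1

Distance in frame 1: 7.9. Distance in frame 2: 3.8.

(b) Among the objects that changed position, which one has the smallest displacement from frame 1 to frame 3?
the green cross

(moved 0.8)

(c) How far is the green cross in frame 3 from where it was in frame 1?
0.8

The green cross moved from (3.2, 2.1) to (3.8, 1.5), a distance of √(0.6² + 0.6²) ≈ 0.8.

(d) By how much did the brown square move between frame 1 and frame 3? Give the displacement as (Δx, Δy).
(2.0, -3.4)

The brown square was at (5.9, 9.3) in frame 1 and (7.9, 5.9) in frame 3.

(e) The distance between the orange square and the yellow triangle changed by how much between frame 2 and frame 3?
-2.4

Distance in frame 2: 3.8. Distance in frame 3: 1.4.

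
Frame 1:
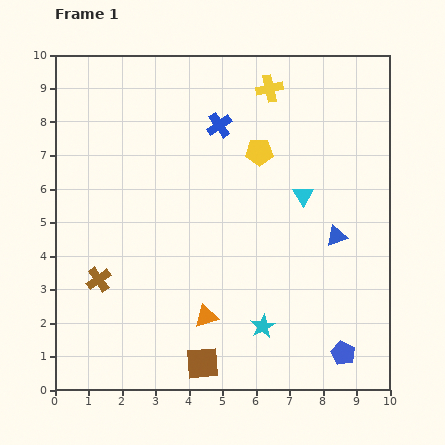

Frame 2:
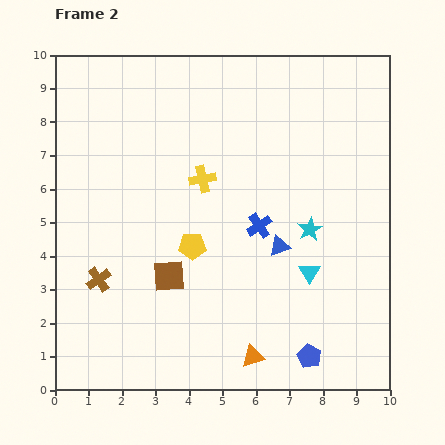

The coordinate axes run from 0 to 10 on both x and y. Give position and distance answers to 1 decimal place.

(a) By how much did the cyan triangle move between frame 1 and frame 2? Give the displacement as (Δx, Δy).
(0.2, -2.3)

The cyan triangle was at (7.4, 5.8) in frame 1 and (7.6, 3.5) in frame 2.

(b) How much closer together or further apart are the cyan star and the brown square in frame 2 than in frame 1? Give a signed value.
+2.3

Distance in frame 1: 2.1. Distance in frame 2: 4.4.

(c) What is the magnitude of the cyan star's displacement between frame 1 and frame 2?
3.2

The cyan star moved from (6.2, 1.9) to (7.6, 4.8), a distance of √(1.4² + 2.9²) ≈ 3.2.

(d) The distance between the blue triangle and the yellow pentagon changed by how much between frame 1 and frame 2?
-0.8

Distance in frame 1: 3.4. Distance in frame 2: 2.6.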